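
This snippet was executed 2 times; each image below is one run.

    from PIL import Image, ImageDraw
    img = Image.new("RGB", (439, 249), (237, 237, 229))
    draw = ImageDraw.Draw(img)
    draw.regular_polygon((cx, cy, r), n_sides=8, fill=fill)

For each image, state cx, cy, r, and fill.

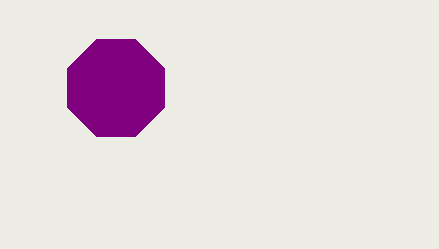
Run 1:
cx = 116
cy = 88
r = 52
fill = 'purple'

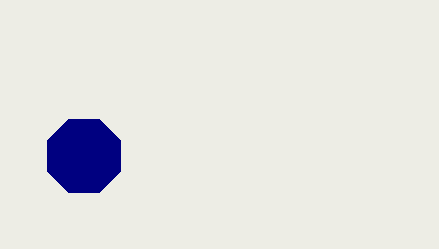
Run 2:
cx = 84; cy = 156; r = 40; fill = 'navy'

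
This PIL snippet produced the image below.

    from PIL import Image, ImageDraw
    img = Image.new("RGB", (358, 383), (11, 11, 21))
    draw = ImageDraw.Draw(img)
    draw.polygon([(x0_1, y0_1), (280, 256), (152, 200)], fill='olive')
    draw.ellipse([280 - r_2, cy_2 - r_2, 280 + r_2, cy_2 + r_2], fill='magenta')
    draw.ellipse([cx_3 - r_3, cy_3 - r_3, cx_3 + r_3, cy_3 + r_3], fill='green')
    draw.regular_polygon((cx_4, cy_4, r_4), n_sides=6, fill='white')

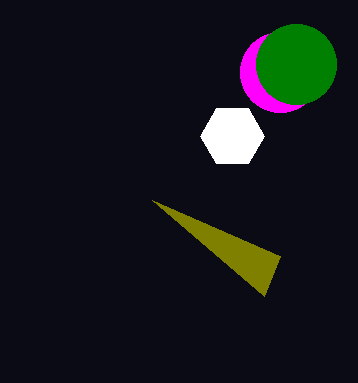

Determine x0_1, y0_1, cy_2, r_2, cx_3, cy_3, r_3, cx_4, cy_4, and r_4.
x0_1 = 264
y0_1 = 296
cy_2 = 72
r_2 = 40
cx_3 = 296
cy_3 = 64
r_3 = 40
cx_4 = 232
cy_4 = 136
r_4 = 32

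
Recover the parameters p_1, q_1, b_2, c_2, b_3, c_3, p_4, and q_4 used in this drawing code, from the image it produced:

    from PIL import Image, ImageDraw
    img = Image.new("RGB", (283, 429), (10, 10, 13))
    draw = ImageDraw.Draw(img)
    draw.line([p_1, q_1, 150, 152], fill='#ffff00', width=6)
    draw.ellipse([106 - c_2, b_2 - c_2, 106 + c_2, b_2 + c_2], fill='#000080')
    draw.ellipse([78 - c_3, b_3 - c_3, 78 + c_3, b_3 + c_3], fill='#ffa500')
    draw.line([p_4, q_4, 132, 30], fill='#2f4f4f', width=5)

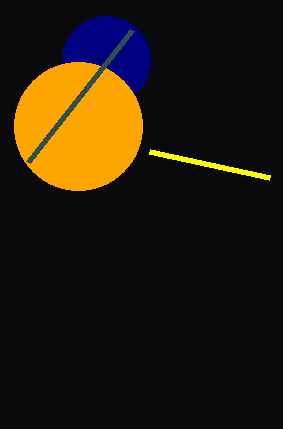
p_1 = 270, q_1 = 178, b_2 = 60, c_2 = 44, b_3 = 126, c_3 = 64, p_4 = 28, q_4 = 162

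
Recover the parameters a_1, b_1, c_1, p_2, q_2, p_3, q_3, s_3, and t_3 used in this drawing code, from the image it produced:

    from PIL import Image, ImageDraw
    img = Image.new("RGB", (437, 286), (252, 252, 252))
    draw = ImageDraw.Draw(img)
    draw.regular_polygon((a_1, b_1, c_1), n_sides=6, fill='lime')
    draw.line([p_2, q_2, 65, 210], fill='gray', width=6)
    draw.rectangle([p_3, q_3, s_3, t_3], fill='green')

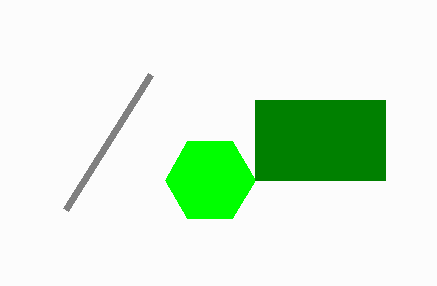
a_1 = 210; b_1 = 180; c_1 = 45; p_2 = 150; q_2 = 75; p_3 = 255; q_3 = 100; s_3 = 385; t_3 = 180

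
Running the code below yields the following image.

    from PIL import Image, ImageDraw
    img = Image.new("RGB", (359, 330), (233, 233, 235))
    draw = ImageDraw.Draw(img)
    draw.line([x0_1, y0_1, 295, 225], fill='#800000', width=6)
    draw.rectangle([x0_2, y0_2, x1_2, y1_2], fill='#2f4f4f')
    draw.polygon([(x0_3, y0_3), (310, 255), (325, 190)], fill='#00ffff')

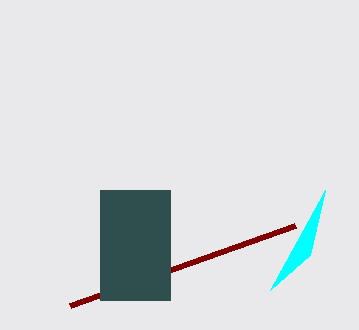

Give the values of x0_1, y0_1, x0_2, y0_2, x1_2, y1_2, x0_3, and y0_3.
x0_1 = 70; y0_1 = 305; x0_2 = 100; y0_2 = 190; x1_2 = 170; y1_2 = 300; x0_3 = 270; y0_3 = 290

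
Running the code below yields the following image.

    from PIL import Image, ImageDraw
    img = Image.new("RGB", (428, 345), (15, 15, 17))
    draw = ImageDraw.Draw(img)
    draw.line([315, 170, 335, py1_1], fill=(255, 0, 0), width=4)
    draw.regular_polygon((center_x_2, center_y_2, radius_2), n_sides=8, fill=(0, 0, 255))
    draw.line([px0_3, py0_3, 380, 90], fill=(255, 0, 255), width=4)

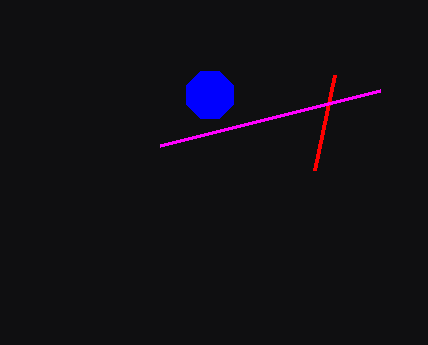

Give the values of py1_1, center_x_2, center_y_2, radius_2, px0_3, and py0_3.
py1_1 = 75; center_x_2 = 210; center_y_2 = 95; radius_2 = 25; px0_3 = 160; py0_3 = 145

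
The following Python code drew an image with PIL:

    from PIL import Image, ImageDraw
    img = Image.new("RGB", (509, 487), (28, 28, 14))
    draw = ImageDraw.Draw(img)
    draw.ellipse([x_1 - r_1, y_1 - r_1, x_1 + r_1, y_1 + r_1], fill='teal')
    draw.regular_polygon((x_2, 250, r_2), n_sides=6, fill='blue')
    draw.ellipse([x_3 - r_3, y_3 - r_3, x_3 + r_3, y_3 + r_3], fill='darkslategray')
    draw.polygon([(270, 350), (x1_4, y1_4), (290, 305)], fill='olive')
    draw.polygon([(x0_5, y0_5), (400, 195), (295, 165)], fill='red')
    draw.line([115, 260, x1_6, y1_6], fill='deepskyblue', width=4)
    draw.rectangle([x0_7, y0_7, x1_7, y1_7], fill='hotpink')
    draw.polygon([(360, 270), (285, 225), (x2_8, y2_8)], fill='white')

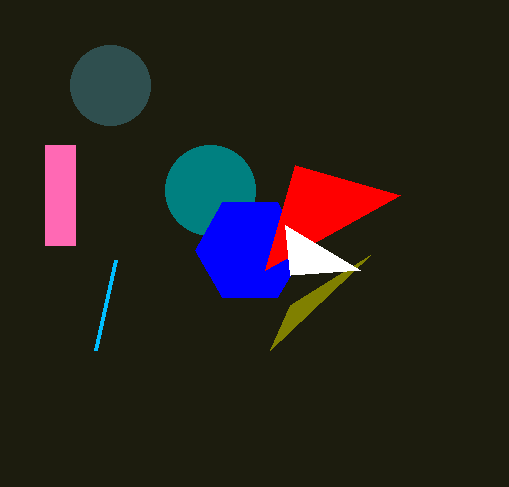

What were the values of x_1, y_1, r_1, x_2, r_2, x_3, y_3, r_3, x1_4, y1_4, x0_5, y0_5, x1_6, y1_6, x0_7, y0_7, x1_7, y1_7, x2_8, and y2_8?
x_1 = 210; y_1 = 190; r_1 = 45; x_2 = 250; r_2 = 55; x_3 = 110; y_3 = 85; r_3 = 40; x1_4 = 370; y1_4 = 255; x0_5 = 265; y0_5 = 270; x1_6 = 95; y1_6 = 350; x0_7 = 45; y0_7 = 145; x1_7 = 75; y1_7 = 245; x2_8 = 290; y2_8 = 275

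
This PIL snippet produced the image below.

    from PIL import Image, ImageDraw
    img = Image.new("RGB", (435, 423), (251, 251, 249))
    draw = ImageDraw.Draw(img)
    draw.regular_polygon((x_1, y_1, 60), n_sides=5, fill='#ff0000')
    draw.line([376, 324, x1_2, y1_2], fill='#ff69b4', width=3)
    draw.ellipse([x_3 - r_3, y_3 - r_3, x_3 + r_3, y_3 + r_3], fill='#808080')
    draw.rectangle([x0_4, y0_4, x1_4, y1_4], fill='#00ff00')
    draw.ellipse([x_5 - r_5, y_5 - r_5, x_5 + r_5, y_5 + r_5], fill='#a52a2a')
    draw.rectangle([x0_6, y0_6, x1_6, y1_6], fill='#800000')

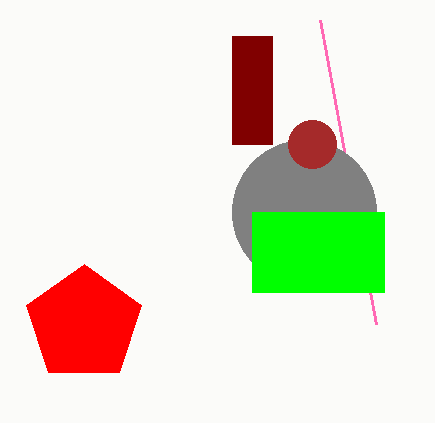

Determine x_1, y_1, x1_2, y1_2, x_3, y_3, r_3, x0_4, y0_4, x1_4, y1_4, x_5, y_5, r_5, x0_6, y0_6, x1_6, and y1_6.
x_1 = 84
y_1 = 324
x1_2 = 320
y1_2 = 20
x_3 = 304
y_3 = 212
r_3 = 72
x0_4 = 252
y0_4 = 212
x1_4 = 384
y1_4 = 292
x_5 = 312
y_5 = 144
r_5 = 24
x0_6 = 232
y0_6 = 36
x1_6 = 272
y1_6 = 144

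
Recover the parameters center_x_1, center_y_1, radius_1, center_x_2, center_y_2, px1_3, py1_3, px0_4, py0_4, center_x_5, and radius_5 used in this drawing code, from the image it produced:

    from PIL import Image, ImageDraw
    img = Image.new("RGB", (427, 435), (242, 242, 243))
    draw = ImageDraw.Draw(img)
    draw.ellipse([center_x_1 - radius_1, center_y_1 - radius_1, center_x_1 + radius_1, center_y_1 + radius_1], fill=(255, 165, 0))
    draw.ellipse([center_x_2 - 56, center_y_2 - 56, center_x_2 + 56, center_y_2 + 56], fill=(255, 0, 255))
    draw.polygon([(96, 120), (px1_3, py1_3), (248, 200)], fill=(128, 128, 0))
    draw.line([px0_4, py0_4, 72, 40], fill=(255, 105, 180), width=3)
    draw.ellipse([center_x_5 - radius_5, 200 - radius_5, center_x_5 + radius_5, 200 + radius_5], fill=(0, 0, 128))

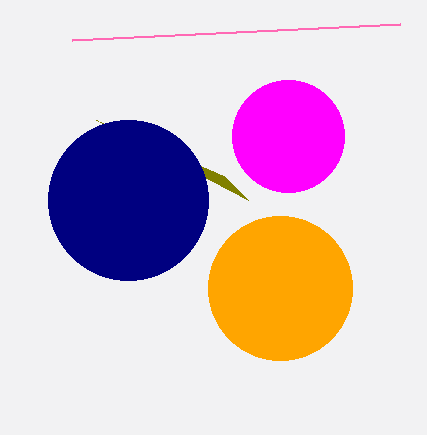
center_x_1 = 280, center_y_1 = 288, radius_1 = 72, center_x_2 = 288, center_y_2 = 136, px1_3 = 224, py1_3 = 176, px0_4 = 400, py0_4 = 24, center_x_5 = 128, radius_5 = 80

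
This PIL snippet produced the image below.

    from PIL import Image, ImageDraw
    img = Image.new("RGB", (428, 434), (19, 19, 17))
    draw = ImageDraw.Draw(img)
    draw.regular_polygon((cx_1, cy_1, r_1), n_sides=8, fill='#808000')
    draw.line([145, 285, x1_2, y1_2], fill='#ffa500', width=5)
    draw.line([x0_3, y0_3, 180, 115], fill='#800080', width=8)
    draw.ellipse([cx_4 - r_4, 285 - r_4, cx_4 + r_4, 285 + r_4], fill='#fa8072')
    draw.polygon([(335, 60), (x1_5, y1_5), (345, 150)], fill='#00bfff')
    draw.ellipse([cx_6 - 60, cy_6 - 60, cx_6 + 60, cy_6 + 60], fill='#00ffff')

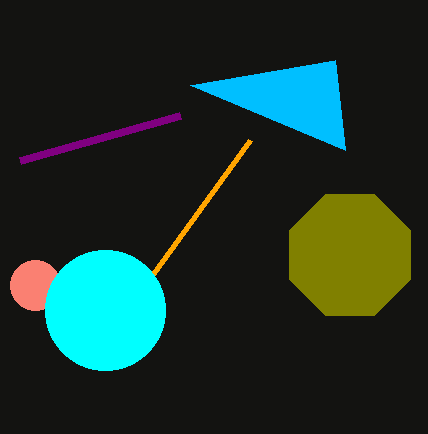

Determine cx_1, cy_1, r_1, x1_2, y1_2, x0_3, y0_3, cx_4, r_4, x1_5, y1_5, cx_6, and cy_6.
cx_1 = 350; cy_1 = 255; r_1 = 65; x1_2 = 250; y1_2 = 140; x0_3 = 20; y0_3 = 160; cx_4 = 35; r_4 = 25; x1_5 = 190; y1_5 = 85; cx_6 = 105; cy_6 = 310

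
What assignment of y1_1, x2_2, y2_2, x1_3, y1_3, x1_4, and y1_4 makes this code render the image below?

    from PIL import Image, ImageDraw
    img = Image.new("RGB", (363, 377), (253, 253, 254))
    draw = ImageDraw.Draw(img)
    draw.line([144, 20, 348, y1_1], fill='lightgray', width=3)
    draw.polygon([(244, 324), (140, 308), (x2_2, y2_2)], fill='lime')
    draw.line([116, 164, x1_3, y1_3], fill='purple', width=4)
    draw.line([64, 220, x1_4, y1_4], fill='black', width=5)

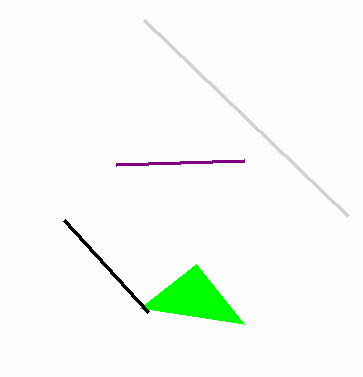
y1_1 = 216, x2_2 = 196, y2_2 = 264, x1_3 = 244, y1_3 = 160, x1_4 = 148, y1_4 = 312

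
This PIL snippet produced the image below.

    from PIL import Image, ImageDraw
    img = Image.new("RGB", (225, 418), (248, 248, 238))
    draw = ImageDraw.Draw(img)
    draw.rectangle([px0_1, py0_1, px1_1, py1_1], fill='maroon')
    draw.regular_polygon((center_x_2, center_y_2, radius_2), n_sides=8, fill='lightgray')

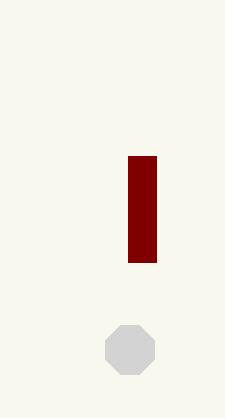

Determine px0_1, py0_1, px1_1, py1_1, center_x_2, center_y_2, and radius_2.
px0_1 = 128, py0_1 = 156, px1_1 = 156, py1_1 = 262, center_x_2 = 130, center_y_2 = 350, radius_2 = 26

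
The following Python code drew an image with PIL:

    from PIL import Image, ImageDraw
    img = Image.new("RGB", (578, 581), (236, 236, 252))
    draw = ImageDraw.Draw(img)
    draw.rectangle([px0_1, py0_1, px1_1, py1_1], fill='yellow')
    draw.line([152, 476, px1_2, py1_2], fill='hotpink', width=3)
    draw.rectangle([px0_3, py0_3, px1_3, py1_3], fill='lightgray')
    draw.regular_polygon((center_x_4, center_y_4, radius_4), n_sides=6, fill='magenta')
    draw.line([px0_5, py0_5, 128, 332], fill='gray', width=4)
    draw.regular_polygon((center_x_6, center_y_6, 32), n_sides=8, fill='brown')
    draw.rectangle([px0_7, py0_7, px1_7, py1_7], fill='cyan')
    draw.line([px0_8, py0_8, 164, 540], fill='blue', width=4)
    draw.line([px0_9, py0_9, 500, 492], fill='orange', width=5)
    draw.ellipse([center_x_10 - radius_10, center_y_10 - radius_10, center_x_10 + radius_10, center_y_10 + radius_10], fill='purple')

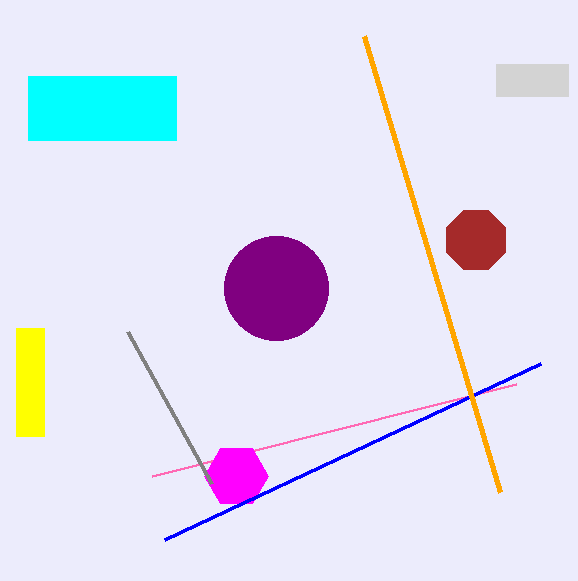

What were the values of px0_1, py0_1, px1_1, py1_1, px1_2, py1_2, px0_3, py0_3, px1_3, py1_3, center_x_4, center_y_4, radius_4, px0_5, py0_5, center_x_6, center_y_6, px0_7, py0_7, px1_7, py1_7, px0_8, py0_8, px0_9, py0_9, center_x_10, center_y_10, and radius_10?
px0_1 = 16, py0_1 = 328, px1_1 = 44, py1_1 = 436, px1_2 = 516, py1_2 = 384, px0_3 = 496, py0_3 = 64, px1_3 = 568, py1_3 = 96, center_x_4 = 236, center_y_4 = 476, radius_4 = 32, px0_5 = 212, py0_5 = 484, center_x_6 = 476, center_y_6 = 240, px0_7 = 28, py0_7 = 76, px1_7 = 176, py1_7 = 140, px0_8 = 540, py0_8 = 364, px0_9 = 364, py0_9 = 36, center_x_10 = 276, center_y_10 = 288, radius_10 = 52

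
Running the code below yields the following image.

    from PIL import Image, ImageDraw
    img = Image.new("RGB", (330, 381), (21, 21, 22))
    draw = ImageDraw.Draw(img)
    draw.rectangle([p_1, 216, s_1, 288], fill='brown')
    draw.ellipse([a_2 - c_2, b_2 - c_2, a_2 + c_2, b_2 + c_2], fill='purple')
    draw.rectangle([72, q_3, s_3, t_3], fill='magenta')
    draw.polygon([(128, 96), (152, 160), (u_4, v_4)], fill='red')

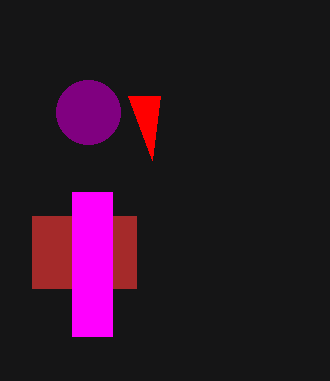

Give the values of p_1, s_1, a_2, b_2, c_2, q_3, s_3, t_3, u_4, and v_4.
p_1 = 32; s_1 = 136; a_2 = 88; b_2 = 112; c_2 = 32; q_3 = 192; s_3 = 112; t_3 = 336; u_4 = 160; v_4 = 96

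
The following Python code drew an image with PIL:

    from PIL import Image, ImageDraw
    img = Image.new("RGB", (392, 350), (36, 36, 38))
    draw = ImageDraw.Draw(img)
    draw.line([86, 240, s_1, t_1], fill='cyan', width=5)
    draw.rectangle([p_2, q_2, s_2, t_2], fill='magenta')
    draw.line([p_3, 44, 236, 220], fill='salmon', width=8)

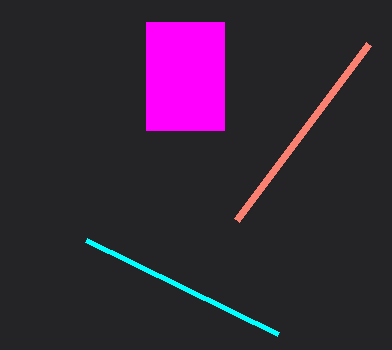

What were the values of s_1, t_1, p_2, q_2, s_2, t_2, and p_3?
s_1 = 278; t_1 = 334; p_2 = 146; q_2 = 22; s_2 = 224; t_2 = 130; p_3 = 368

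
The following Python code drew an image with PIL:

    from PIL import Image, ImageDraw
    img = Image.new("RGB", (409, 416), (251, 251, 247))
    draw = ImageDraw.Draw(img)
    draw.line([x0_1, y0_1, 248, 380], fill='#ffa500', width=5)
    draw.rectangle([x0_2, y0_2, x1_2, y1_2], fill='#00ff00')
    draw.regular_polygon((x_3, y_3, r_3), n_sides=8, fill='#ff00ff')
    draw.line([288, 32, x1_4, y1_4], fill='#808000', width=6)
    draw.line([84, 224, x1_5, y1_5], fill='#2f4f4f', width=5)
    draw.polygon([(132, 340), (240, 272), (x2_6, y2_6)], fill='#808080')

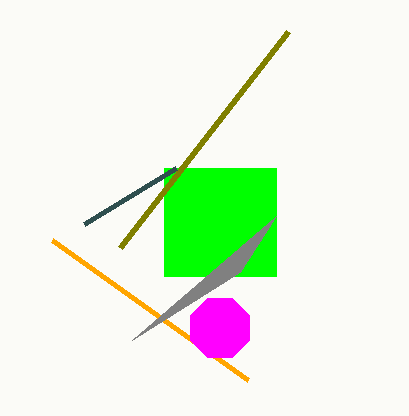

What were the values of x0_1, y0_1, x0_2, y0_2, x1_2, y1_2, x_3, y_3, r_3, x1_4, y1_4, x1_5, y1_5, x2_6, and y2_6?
x0_1 = 52; y0_1 = 240; x0_2 = 164; y0_2 = 168; x1_2 = 276; y1_2 = 276; x_3 = 220; y_3 = 328; r_3 = 32; x1_4 = 120; y1_4 = 248; x1_5 = 176; y1_5 = 168; x2_6 = 276; y2_6 = 216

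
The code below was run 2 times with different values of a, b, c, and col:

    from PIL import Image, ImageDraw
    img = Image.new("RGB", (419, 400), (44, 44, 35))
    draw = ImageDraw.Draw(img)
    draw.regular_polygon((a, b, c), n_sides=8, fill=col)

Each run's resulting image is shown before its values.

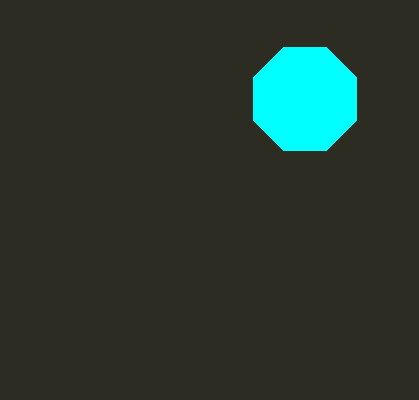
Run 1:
a = 305
b = 99
c = 56
col = 'cyan'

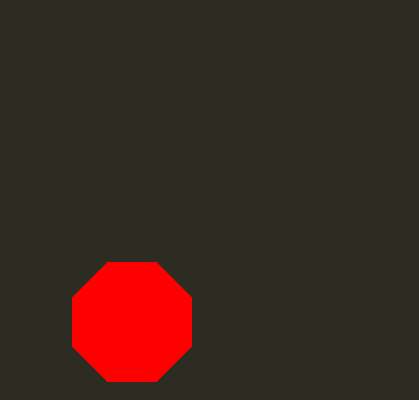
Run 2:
a = 132, b = 322, c = 64, col = 'red'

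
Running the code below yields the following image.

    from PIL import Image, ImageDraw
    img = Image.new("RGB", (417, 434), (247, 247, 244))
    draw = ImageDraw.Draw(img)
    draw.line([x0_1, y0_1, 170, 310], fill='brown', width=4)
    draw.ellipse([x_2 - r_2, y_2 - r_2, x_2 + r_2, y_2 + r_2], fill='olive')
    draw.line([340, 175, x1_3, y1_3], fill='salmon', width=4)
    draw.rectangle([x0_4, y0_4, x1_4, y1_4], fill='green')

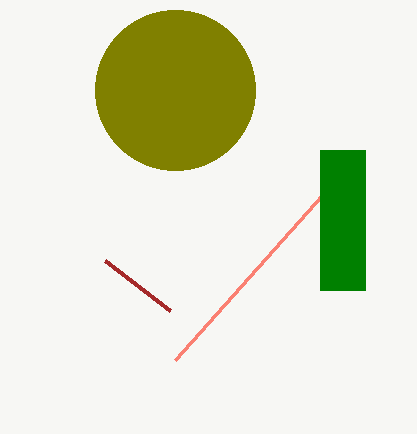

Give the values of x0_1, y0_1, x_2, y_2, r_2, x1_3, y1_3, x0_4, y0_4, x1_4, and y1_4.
x0_1 = 105, y0_1 = 260, x_2 = 175, y_2 = 90, r_2 = 80, x1_3 = 175, y1_3 = 360, x0_4 = 320, y0_4 = 150, x1_4 = 365, y1_4 = 290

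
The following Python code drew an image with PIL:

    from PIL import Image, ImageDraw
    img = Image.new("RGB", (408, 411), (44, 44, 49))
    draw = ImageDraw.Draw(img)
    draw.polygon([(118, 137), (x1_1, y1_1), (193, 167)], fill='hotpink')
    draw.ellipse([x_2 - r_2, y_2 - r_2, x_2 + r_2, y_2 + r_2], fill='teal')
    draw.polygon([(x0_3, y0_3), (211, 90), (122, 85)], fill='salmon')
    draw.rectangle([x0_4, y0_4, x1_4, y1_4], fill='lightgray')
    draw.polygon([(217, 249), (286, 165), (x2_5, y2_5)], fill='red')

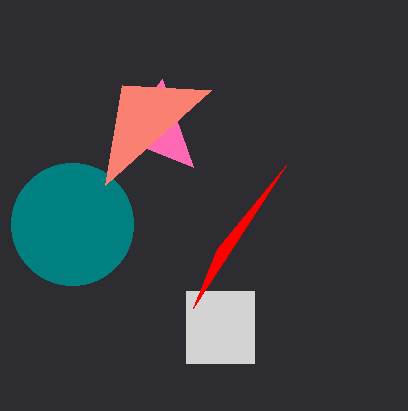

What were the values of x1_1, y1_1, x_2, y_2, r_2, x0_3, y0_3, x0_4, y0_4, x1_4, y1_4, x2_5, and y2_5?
x1_1 = 162
y1_1 = 79
x_2 = 72
y_2 = 224
r_2 = 61
x0_3 = 105
y0_3 = 185
x0_4 = 186
y0_4 = 291
x1_4 = 254
y1_4 = 363
x2_5 = 193
y2_5 = 308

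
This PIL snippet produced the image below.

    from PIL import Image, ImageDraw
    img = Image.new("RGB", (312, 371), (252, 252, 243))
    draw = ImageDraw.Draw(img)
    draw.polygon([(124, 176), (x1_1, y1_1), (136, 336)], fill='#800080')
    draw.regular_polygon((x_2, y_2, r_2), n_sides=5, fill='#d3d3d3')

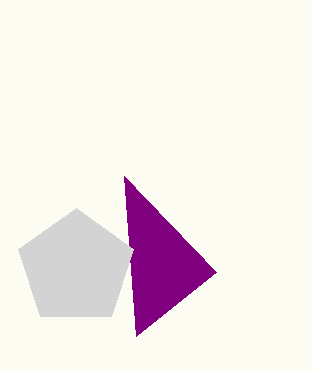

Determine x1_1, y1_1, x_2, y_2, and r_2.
x1_1 = 216; y1_1 = 272; x_2 = 76; y_2 = 268; r_2 = 60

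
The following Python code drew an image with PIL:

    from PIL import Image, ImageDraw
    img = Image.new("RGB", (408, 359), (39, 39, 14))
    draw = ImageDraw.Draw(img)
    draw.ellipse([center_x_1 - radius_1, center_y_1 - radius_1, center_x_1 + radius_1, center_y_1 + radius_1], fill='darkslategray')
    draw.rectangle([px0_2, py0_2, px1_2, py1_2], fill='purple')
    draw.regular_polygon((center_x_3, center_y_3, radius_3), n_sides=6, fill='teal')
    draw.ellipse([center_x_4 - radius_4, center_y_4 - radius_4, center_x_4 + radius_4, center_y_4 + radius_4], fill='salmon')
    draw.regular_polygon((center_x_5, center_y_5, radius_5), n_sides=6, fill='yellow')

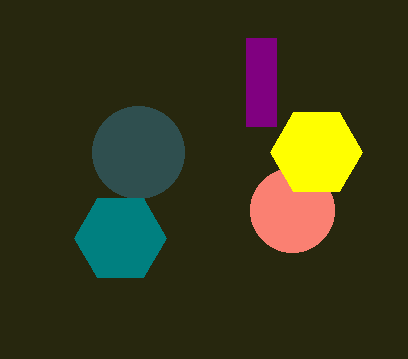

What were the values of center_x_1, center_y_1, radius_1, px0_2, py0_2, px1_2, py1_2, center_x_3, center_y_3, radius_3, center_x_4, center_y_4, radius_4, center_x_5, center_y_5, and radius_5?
center_x_1 = 138, center_y_1 = 152, radius_1 = 46, px0_2 = 246, py0_2 = 38, px1_2 = 276, py1_2 = 126, center_x_3 = 120, center_y_3 = 238, radius_3 = 46, center_x_4 = 292, center_y_4 = 210, radius_4 = 42, center_x_5 = 316, center_y_5 = 152, radius_5 = 46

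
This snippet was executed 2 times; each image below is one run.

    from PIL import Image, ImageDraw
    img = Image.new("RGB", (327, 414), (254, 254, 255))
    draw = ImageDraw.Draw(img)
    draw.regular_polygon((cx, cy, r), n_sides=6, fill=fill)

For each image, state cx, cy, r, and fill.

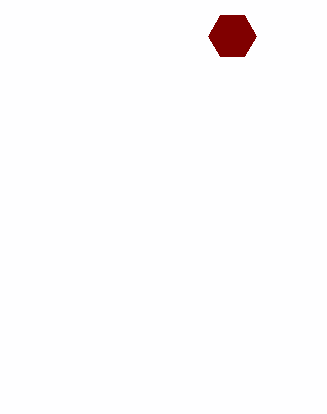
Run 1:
cx = 232
cy = 36
r = 24
fill = 'maroon'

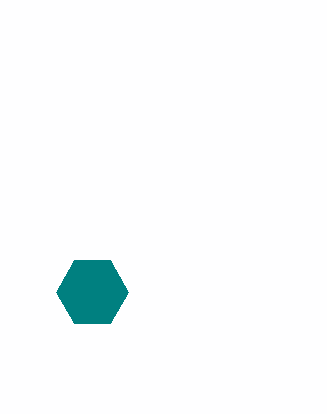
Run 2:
cx = 92; cy = 292; r = 36; fill = 'teal'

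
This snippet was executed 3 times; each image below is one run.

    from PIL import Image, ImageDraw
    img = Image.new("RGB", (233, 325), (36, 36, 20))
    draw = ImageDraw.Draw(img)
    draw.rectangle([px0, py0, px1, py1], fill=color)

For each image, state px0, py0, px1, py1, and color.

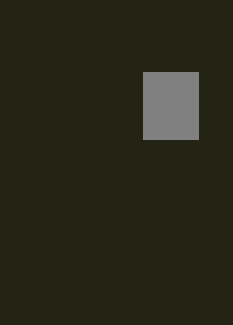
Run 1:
px0 = 143; py0 = 72; px1 = 198; py1 = 139; color = 'gray'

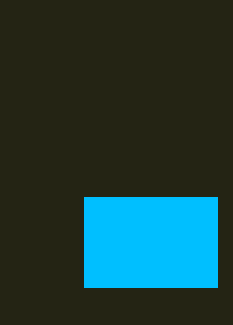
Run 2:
px0 = 84
py0 = 197
px1 = 217
py1 = 287
color = 'deepskyblue'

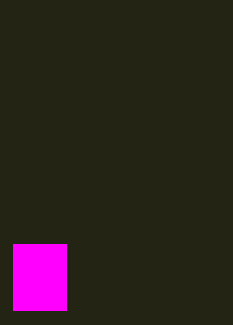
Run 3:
px0 = 13; py0 = 244; px1 = 66; py1 = 310; color = 'magenta'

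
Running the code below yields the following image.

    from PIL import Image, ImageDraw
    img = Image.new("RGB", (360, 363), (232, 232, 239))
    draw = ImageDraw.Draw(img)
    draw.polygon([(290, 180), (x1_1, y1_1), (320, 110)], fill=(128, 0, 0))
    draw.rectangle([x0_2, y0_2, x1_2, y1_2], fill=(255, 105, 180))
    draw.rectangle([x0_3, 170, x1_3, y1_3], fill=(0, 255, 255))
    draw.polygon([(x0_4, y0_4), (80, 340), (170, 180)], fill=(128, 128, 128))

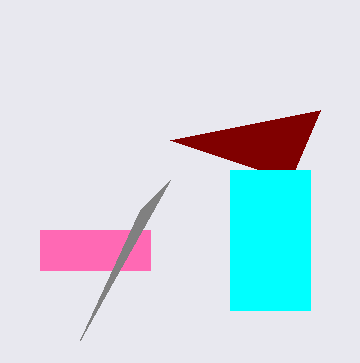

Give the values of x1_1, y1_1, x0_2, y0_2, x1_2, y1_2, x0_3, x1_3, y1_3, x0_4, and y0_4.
x1_1 = 170, y1_1 = 140, x0_2 = 40, y0_2 = 230, x1_2 = 150, y1_2 = 270, x0_3 = 230, x1_3 = 310, y1_3 = 310, x0_4 = 140, y0_4 = 210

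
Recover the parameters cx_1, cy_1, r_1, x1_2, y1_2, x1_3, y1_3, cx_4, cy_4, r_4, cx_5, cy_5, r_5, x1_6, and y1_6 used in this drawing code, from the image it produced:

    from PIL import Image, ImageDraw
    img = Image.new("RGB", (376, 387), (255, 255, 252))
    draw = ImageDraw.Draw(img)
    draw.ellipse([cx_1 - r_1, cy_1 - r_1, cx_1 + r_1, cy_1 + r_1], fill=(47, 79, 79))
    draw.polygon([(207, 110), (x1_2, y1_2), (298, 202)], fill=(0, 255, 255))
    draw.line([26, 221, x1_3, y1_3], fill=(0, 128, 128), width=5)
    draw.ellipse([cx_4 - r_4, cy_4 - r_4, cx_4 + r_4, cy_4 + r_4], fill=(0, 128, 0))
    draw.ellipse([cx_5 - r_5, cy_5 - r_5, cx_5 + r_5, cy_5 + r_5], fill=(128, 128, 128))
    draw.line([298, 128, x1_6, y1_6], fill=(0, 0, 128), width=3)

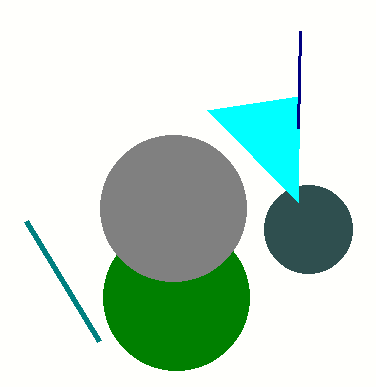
cx_1 = 308; cy_1 = 229; r_1 = 44; x1_2 = 299; y1_2 = 96; x1_3 = 99; y1_3 = 341; cx_4 = 176; cy_4 = 297; r_4 = 73; cx_5 = 173; cy_5 = 208; r_5 = 73; x1_6 = 300; y1_6 = 31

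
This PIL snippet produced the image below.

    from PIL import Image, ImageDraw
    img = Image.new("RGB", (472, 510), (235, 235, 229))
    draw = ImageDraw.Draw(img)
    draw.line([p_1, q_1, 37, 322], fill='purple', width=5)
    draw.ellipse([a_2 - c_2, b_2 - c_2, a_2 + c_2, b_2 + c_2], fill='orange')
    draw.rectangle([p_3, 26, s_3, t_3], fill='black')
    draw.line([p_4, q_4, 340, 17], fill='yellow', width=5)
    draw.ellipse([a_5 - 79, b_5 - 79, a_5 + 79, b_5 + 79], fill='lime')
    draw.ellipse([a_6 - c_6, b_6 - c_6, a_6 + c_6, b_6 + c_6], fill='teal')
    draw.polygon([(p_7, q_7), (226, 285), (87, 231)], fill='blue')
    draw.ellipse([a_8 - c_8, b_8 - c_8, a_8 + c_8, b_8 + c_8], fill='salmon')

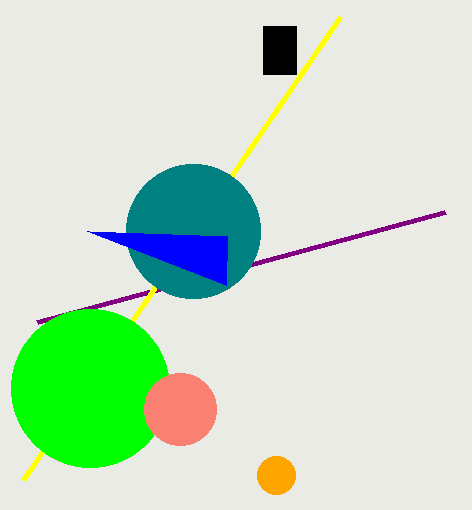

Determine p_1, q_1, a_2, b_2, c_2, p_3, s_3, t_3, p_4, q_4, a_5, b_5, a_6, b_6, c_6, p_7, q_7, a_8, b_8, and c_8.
p_1 = 445, q_1 = 212, a_2 = 276, b_2 = 475, c_2 = 19, p_3 = 263, s_3 = 296, t_3 = 74, p_4 = 23, q_4 = 480, a_5 = 90, b_5 = 388, a_6 = 193, b_6 = 231, c_6 = 67, p_7 = 227, q_7 = 236, a_8 = 180, b_8 = 409, c_8 = 36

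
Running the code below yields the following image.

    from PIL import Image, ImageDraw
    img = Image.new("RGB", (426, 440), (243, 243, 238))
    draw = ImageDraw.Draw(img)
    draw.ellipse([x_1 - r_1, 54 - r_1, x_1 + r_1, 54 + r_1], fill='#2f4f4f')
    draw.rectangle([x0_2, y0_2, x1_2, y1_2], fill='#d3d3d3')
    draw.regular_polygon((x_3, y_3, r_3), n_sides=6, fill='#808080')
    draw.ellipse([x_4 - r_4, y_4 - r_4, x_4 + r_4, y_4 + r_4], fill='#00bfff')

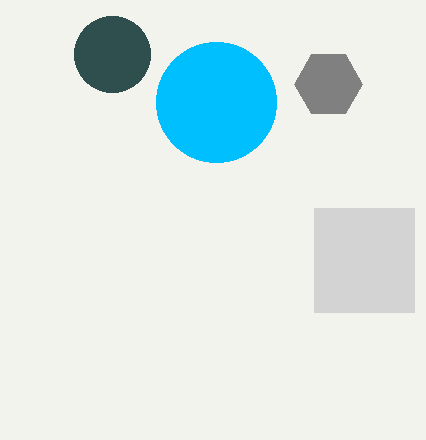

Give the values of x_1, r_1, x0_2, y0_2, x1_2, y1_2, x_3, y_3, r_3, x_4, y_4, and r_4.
x_1 = 112; r_1 = 38; x0_2 = 314; y0_2 = 208; x1_2 = 414; y1_2 = 312; x_3 = 328; y_3 = 84; r_3 = 34; x_4 = 216; y_4 = 102; r_4 = 60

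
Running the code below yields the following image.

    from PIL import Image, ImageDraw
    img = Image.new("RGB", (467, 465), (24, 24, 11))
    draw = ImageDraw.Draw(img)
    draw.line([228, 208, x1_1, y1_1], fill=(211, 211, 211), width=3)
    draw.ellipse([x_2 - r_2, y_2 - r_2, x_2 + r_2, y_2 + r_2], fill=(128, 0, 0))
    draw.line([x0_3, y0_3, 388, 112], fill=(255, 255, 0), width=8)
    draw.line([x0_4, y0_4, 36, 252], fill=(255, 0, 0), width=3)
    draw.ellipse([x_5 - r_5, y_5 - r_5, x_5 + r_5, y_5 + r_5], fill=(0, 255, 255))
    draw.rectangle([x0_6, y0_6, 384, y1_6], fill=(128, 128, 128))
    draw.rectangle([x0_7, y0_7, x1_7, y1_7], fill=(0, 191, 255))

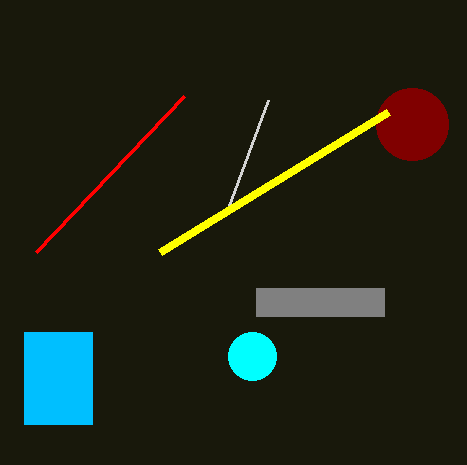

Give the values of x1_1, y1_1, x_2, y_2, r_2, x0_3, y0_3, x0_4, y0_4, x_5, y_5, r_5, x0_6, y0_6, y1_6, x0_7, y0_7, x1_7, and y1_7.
x1_1 = 268
y1_1 = 100
x_2 = 412
y_2 = 124
r_2 = 36
x0_3 = 160
y0_3 = 252
x0_4 = 184
y0_4 = 96
x_5 = 252
y_5 = 356
r_5 = 24
x0_6 = 256
y0_6 = 288
y1_6 = 316
x0_7 = 24
y0_7 = 332
x1_7 = 92
y1_7 = 424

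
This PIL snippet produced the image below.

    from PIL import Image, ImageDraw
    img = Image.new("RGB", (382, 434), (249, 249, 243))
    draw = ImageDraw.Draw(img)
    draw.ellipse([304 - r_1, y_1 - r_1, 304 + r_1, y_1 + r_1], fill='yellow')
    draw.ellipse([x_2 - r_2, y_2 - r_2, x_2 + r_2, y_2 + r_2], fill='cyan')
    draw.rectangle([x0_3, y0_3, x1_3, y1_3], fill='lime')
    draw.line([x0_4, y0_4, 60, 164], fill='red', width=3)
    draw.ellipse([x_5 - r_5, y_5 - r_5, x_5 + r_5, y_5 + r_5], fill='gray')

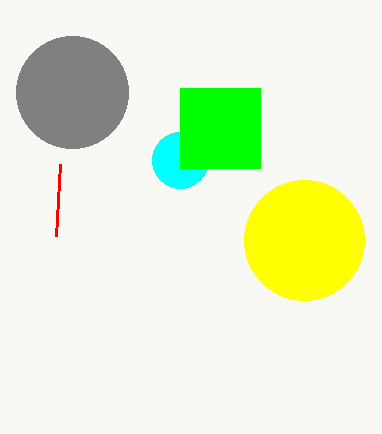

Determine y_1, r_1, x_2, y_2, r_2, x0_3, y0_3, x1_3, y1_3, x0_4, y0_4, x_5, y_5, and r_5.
y_1 = 240; r_1 = 60; x_2 = 180; y_2 = 160; r_2 = 28; x0_3 = 180; y0_3 = 88; x1_3 = 260; y1_3 = 168; x0_4 = 56; y0_4 = 236; x_5 = 72; y_5 = 92; r_5 = 56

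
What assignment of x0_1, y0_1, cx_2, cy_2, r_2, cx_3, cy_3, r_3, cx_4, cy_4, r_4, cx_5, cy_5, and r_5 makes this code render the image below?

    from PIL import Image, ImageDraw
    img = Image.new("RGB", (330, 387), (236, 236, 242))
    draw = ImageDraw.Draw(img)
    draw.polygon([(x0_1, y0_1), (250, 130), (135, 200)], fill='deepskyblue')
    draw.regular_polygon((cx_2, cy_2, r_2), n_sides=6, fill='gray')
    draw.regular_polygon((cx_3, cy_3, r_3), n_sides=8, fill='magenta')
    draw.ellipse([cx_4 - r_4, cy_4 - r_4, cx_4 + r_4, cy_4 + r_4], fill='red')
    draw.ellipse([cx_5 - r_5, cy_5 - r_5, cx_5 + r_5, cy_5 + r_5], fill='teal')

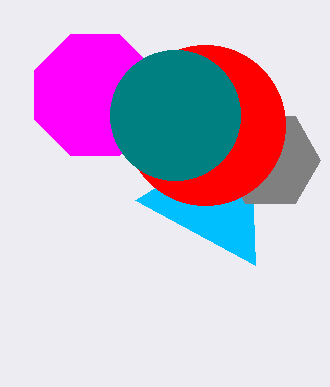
x0_1 = 255
y0_1 = 265
cx_2 = 270
cy_2 = 160
r_2 = 50
cx_3 = 95
cy_3 = 95
r_3 = 65
cx_4 = 205
cy_4 = 125
r_4 = 80
cx_5 = 175
cy_5 = 115
r_5 = 65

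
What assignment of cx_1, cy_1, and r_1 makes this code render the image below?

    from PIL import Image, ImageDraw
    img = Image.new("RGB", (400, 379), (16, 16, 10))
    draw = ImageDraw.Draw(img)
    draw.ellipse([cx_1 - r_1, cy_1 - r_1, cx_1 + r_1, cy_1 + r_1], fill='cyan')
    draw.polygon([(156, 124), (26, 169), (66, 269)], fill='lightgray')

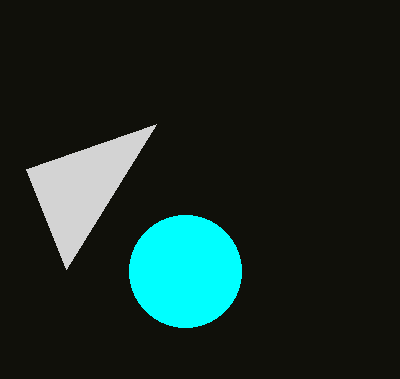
cx_1 = 185; cy_1 = 271; r_1 = 56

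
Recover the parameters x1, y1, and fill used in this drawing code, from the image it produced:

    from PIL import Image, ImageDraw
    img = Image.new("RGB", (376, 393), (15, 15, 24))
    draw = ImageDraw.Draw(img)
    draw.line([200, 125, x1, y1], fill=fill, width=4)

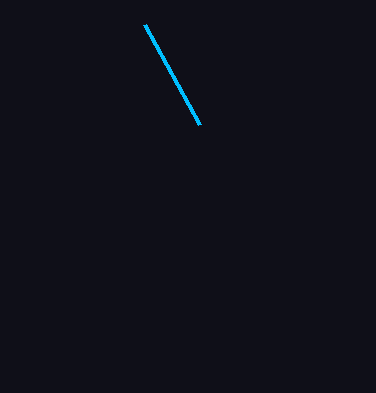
x1 = 145, y1 = 25, fill = 'deepskyblue'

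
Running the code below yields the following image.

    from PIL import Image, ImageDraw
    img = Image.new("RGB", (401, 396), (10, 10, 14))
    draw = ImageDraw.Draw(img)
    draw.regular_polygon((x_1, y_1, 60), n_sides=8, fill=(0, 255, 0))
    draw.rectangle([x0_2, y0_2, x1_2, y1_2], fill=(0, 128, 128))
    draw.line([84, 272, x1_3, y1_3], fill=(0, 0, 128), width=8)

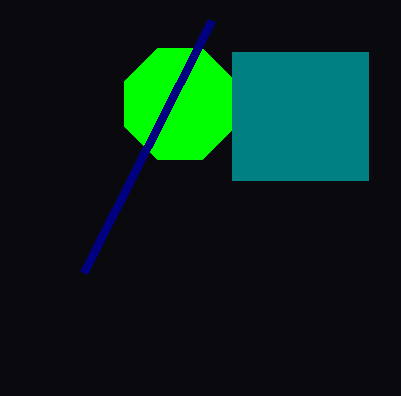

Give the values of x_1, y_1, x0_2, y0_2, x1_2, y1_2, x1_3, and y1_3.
x_1 = 180, y_1 = 104, x0_2 = 232, y0_2 = 52, x1_2 = 368, y1_2 = 180, x1_3 = 212, y1_3 = 20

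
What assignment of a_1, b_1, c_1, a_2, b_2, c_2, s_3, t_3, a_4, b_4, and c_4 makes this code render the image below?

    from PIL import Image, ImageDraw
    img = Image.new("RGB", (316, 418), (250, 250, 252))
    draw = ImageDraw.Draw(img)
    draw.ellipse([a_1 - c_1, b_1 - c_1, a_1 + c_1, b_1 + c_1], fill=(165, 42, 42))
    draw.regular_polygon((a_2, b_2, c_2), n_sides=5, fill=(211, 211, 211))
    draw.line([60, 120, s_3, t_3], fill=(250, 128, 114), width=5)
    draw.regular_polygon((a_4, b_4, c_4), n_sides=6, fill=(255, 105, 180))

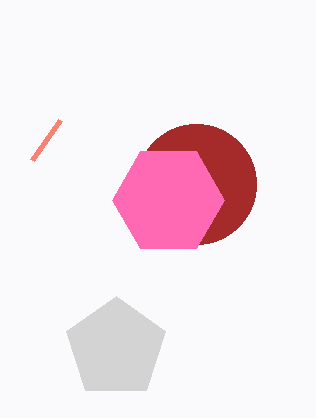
a_1 = 196, b_1 = 184, c_1 = 60, a_2 = 116, b_2 = 348, c_2 = 52, s_3 = 32, t_3 = 160, a_4 = 168, b_4 = 200, c_4 = 56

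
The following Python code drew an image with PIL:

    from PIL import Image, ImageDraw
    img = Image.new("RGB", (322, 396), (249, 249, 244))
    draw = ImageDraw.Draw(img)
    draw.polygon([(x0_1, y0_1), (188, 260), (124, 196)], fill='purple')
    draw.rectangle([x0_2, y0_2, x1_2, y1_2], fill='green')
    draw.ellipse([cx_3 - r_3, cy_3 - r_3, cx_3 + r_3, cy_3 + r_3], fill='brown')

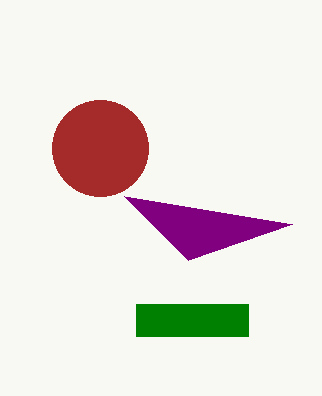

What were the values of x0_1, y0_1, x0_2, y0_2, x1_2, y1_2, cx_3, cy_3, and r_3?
x0_1 = 292
y0_1 = 224
x0_2 = 136
y0_2 = 304
x1_2 = 248
y1_2 = 336
cx_3 = 100
cy_3 = 148
r_3 = 48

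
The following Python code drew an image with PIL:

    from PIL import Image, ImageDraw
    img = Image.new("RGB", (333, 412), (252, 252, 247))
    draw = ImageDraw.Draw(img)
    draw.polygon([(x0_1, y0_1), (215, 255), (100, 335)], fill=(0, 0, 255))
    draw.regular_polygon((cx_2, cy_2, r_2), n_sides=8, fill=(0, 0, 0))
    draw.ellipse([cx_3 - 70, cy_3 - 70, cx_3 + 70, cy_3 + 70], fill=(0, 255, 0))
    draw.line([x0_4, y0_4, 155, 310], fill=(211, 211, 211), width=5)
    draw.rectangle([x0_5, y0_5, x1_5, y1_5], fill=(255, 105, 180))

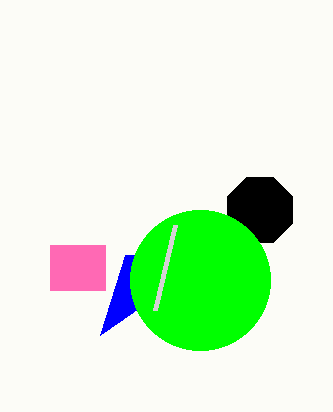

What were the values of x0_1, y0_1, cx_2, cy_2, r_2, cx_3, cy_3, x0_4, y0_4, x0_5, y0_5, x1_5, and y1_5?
x0_1 = 125, y0_1 = 255, cx_2 = 260, cy_2 = 210, r_2 = 35, cx_3 = 200, cy_3 = 280, x0_4 = 175, y0_4 = 225, x0_5 = 50, y0_5 = 245, x1_5 = 105, y1_5 = 290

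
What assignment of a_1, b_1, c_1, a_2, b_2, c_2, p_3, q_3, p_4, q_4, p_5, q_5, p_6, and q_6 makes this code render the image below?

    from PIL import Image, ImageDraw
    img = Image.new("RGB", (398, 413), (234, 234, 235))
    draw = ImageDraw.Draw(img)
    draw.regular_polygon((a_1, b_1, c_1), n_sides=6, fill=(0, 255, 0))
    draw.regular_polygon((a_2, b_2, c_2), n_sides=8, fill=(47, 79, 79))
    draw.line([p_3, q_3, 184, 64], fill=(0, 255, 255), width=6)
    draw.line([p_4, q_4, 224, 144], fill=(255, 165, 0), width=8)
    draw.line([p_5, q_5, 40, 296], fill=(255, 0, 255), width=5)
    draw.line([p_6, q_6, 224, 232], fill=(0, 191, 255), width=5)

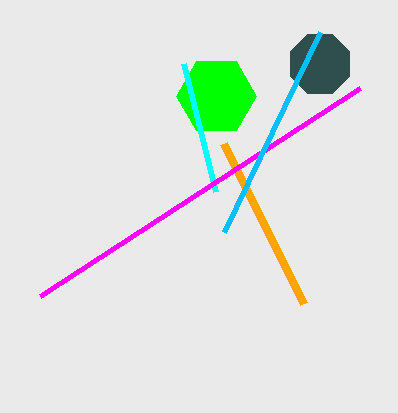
a_1 = 216; b_1 = 96; c_1 = 40; a_2 = 320; b_2 = 64; c_2 = 32; p_3 = 216; q_3 = 192; p_4 = 304; q_4 = 304; p_5 = 360; q_5 = 88; p_6 = 320; q_6 = 32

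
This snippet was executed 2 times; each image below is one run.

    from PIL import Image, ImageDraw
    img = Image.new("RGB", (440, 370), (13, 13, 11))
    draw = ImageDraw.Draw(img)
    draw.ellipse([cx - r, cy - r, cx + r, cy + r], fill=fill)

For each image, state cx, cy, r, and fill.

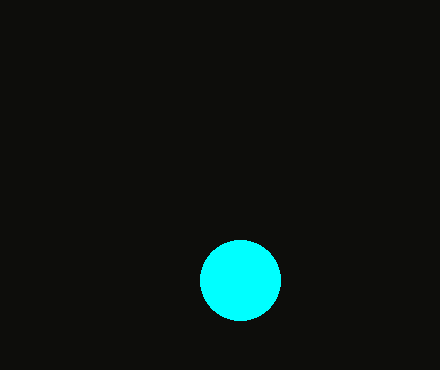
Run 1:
cx = 240
cy = 280
r = 40
fill = 'cyan'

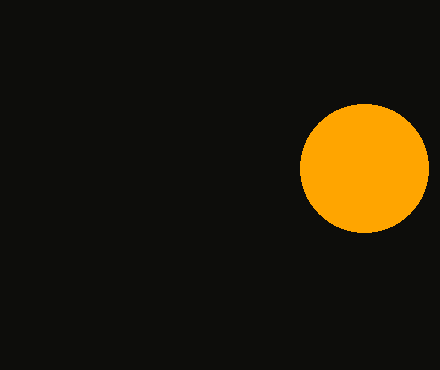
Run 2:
cx = 364
cy = 168
r = 64
fill = 'orange'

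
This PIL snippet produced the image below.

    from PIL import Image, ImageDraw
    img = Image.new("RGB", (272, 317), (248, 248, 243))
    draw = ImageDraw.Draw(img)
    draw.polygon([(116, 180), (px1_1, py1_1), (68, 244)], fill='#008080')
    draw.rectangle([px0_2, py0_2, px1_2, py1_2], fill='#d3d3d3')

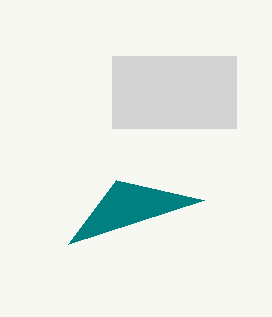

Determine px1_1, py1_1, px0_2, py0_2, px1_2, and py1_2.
px1_1 = 204; py1_1 = 200; px0_2 = 112; py0_2 = 56; px1_2 = 236; py1_2 = 128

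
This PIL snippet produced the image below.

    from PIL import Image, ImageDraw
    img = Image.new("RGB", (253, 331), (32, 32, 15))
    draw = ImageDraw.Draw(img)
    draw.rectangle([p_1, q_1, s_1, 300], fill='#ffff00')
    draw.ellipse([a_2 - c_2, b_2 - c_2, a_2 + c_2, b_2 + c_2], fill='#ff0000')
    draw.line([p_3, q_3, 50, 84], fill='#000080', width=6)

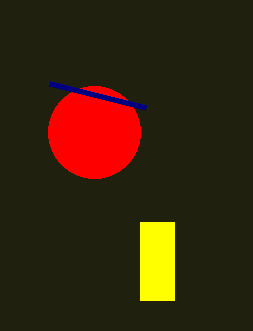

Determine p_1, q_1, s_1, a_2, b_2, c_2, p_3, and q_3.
p_1 = 140; q_1 = 222; s_1 = 174; a_2 = 94; b_2 = 132; c_2 = 46; p_3 = 146; q_3 = 108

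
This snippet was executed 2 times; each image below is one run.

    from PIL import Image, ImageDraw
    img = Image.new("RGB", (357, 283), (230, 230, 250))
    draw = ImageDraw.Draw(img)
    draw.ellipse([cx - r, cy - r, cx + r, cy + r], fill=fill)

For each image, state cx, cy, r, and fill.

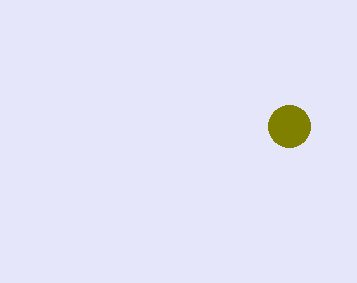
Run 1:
cx = 289; cy = 126; r = 21; fill = 'olive'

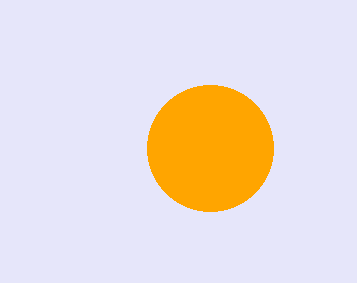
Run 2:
cx = 210
cy = 148
r = 63
fill = 'orange'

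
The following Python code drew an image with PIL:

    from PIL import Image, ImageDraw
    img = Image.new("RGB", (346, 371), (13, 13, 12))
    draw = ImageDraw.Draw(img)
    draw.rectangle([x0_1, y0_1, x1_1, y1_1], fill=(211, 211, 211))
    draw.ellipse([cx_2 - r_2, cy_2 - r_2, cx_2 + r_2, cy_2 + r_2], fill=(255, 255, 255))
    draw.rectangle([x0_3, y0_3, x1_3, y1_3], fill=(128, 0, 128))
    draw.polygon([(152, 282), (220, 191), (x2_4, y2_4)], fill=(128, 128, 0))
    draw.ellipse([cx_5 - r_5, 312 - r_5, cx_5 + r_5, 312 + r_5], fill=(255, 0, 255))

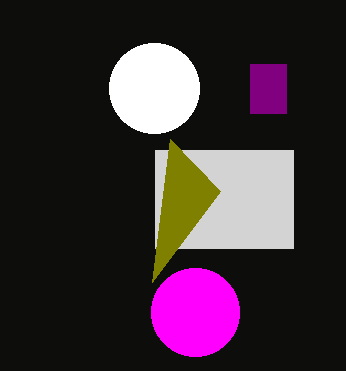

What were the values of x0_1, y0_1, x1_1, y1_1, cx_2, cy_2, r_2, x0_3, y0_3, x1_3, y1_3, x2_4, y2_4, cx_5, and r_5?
x0_1 = 155
y0_1 = 150
x1_1 = 293
y1_1 = 248
cx_2 = 154
cy_2 = 88
r_2 = 45
x0_3 = 250
y0_3 = 64
x1_3 = 286
y1_3 = 113
x2_4 = 170
y2_4 = 139
cx_5 = 195
r_5 = 44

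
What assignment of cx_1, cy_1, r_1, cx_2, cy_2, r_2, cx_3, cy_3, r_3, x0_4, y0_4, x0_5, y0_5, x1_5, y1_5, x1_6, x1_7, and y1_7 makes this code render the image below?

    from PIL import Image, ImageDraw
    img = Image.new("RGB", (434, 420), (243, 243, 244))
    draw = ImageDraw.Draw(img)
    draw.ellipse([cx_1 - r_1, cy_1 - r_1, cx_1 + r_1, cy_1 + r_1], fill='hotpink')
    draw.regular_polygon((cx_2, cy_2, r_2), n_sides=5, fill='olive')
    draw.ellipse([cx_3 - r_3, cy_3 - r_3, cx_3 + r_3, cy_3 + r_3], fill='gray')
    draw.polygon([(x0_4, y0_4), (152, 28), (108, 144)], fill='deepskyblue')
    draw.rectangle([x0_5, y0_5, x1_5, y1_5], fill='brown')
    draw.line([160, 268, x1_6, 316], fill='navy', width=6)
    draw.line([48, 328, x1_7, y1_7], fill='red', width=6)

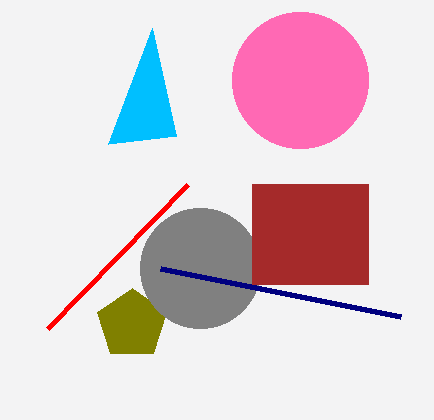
cx_1 = 300
cy_1 = 80
r_1 = 68
cx_2 = 132
cy_2 = 324
r_2 = 36
cx_3 = 200
cy_3 = 268
r_3 = 60
x0_4 = 176
y0_4 = 136
x0_5 = 252
y0_5 = 184
x1_5 = 368
y1_5 = 284
x1_6 = 400
x1_7 = 188
y1_7 = 184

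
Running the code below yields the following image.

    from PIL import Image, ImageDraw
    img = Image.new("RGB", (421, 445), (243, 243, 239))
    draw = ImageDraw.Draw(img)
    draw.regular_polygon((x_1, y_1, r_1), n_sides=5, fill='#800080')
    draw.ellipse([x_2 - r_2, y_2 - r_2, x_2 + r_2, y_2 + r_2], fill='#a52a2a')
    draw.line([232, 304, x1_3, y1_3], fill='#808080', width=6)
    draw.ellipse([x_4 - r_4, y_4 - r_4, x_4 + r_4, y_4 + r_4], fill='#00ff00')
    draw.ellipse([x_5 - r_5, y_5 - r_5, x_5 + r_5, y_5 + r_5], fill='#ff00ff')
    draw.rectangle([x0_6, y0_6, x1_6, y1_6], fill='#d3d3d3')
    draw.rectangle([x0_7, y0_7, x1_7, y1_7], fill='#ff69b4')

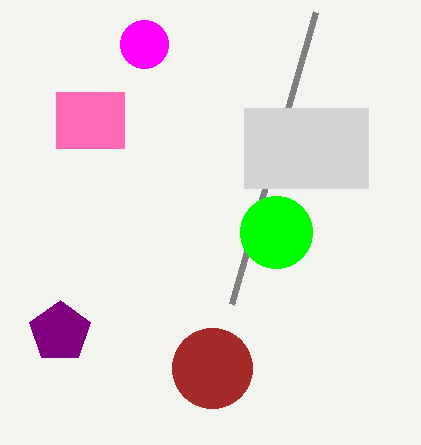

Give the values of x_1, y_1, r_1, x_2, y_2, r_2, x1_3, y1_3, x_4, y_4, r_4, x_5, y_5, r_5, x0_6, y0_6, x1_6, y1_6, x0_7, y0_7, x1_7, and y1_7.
x_1 = 60; y_1 = 332; r_1 = 32; x_2 = 212; y_2 = 368; r_2 = 40; x1_3 = 316; y1_3 = 12; x_4 = 276; y_4 = 232; r_4 = 36; x_5 = 144; y_5 = 44; r_5 = 24; x0_6 = 244; y0_6 = 108; x1_6 = 368; y1_6 = 188; x0_7 = 56; y0_7 = 92; x1_7 = 124; y1_7 = 148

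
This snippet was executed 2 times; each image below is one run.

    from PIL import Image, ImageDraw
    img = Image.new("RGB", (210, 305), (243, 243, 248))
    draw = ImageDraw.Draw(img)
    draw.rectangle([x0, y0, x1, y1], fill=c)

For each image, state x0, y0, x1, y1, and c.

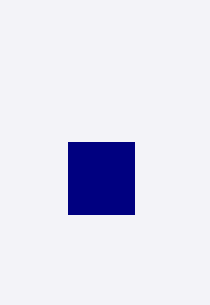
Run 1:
x0 = 68
y0 = 142
x1 = 134
y1 = 214
c = 'navy'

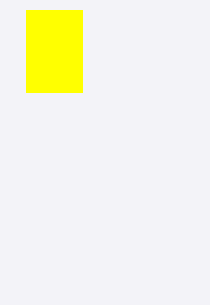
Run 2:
x0 = 26, y0 = 10, x1 = 82, y1 = 92, c = 'yellow'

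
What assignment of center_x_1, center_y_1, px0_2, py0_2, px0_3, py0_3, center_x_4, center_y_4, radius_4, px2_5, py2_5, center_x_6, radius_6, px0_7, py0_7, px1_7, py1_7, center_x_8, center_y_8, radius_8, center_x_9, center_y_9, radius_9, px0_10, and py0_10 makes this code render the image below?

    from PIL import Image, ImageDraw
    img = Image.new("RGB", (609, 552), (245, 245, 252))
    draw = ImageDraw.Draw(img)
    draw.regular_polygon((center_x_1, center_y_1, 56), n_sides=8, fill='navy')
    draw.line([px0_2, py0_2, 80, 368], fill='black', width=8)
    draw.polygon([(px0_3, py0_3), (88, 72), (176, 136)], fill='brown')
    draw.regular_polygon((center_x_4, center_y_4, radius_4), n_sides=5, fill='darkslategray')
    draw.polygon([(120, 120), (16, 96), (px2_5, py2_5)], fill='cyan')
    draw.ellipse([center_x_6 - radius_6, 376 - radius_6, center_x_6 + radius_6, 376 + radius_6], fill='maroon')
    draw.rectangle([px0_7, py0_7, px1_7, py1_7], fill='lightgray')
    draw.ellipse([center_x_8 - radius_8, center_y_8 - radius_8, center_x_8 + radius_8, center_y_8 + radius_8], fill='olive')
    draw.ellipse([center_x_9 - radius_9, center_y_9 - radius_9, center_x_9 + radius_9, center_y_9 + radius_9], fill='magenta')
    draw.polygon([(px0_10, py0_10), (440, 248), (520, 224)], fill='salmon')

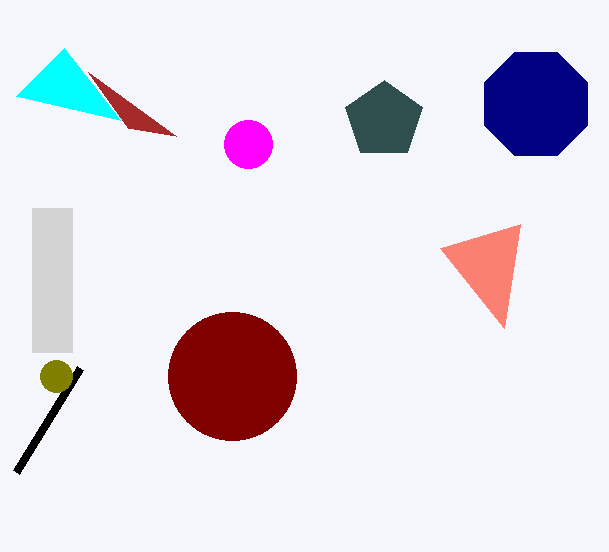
center_x_1 = 536; center_y_1 = 104; px0_2 = 16; py0_2 = 472; px0_3 = 128; py0_3 = 128; center_x_4 = 384; center_y_4 = 120; radius_4 = 40; px2_5 = 64; py2_5 = 48; center_x_6 = 232; radius_6 = 64; px0_7 = 32; py0_7 = 208; px1_7 = 72; py1_7 = 352; center_x_8 = 56; center_y_8 = 376; radius_8 = 16; center_x_9 = 248; center_y_9 = 144; radius_9 = 24; px0_10 = 504; py0_10 = 328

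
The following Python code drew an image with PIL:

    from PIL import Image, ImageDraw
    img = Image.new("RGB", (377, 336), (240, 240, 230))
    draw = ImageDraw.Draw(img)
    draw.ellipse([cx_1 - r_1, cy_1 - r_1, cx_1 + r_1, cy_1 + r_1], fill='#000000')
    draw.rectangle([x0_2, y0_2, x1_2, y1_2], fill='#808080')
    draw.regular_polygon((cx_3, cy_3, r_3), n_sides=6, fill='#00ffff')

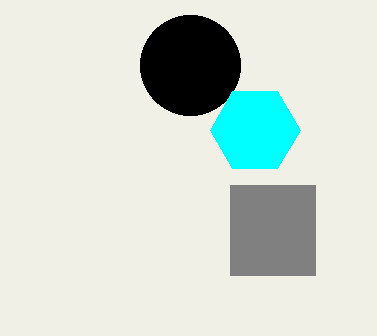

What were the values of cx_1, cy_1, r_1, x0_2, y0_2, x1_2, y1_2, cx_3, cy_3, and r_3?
cx_1 = 190
cy_1 = 65
r_1 = 50
x0_2 = 230
y0_2 = 185
x1_2 = 315
y1_2 = 275
cx_3 = 255
cy_3 = 130
r_3 = 45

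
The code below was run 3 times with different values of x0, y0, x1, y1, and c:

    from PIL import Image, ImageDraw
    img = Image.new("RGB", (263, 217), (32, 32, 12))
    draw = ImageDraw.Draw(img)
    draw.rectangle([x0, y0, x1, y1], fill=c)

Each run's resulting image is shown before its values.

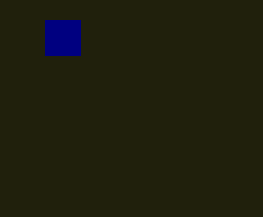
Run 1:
x0 = 45; y0 = 20; x1 = 80; y1 = 55; c = 'navy'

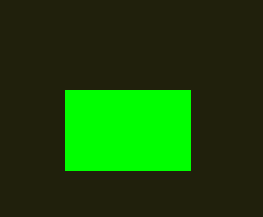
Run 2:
x0 = 65, y0 = 90, x1 = 190, y1 = 170, c = 'lime'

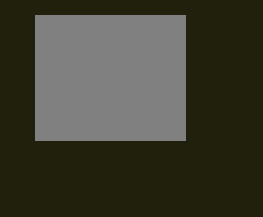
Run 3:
x0 = 35
y0 = 15
x1 = 185
y1 = 140
c = 'gray'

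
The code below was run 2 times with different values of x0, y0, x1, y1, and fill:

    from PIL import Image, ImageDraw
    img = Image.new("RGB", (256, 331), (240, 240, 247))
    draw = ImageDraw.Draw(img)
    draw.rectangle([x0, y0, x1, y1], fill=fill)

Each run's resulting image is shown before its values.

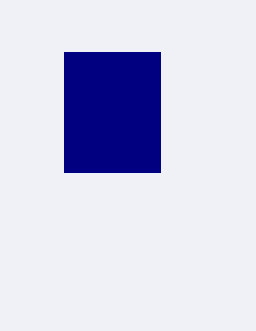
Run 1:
x0 = 64
y0 = 52
x1 = 160
y1 = 172
fill = 'navy'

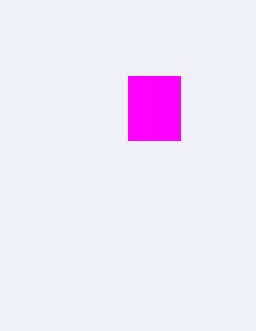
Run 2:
x0 = 128; y0 = 76; x1 = 180; y1 = 140; fill = 'magenta'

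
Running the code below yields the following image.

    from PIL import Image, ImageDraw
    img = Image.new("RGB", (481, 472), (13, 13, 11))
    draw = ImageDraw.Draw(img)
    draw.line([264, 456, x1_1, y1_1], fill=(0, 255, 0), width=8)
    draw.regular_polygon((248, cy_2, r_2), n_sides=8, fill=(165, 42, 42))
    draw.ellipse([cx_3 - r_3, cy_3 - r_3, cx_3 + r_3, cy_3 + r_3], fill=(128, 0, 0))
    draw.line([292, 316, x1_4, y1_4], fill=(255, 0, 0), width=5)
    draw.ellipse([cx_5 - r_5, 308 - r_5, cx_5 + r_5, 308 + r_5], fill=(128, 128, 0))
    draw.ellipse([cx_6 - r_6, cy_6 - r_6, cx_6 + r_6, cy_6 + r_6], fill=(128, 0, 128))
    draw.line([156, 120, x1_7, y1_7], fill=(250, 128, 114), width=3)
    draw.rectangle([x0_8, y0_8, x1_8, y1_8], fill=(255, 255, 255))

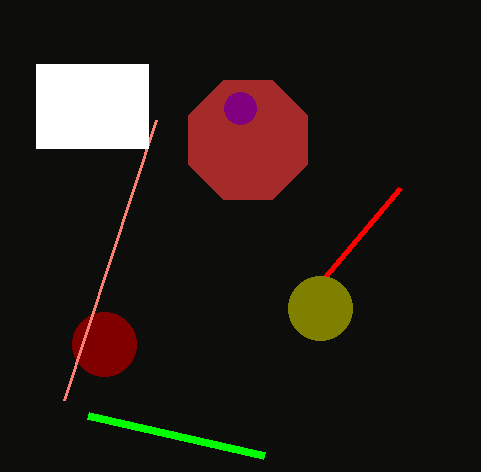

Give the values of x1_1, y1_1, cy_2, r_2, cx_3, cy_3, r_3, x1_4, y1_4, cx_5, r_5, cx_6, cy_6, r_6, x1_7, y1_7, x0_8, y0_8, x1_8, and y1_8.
x1_1 = 88; y1_1 = 416; cy_2 = 140; r_2 = 64; cx_3 = 104; cy_3 = 344; r_3 = 32; x1_4 = 400; y1_4 = 188; cx_5 = 320; r_5 = 32; cx_6 = 240; cy_6 = 108; r_6 = 16; x1_7 = 64; y1_7 = 400; x0_8 = 36; y0_8 = 64; x1_8 = 148; y1_8 = 148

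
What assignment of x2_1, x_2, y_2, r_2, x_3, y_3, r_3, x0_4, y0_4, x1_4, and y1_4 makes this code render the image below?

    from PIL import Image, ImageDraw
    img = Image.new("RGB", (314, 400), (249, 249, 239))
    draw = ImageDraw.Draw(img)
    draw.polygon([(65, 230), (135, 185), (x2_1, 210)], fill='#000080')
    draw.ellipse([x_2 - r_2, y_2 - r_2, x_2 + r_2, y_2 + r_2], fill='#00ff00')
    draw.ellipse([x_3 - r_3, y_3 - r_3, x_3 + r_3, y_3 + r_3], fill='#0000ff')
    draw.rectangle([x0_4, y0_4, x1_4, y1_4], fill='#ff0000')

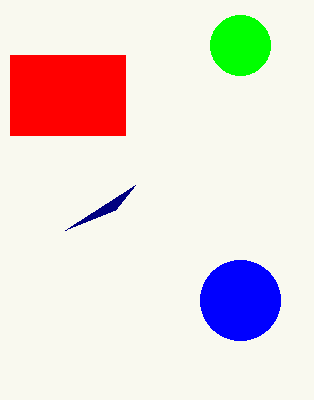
x2_1 = 115
x_2 = 240
y_2 = 45
r_2 = 30
x_3 = 240
y_3 = 300
r_3 = 40
x0_4 = 10
y0_4 = 55
x1_4 = 125
y1_4 = 135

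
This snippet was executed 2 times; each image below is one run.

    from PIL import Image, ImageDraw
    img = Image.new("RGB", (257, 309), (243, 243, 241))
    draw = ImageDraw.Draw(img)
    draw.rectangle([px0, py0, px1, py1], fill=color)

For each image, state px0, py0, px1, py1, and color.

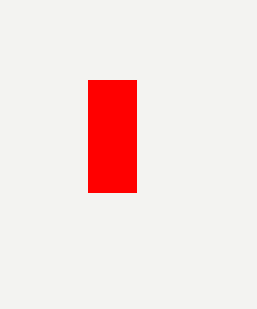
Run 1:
px0 = 88
py0 = 80
px1 = 136
py1 = 192
color = 'red'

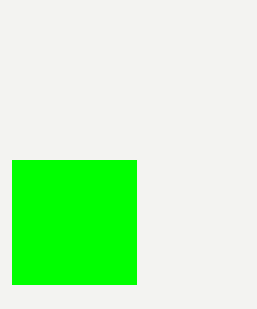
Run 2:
px0 = 12; py0 = 160; px1 = 136; py1 = 284; color = 'lime'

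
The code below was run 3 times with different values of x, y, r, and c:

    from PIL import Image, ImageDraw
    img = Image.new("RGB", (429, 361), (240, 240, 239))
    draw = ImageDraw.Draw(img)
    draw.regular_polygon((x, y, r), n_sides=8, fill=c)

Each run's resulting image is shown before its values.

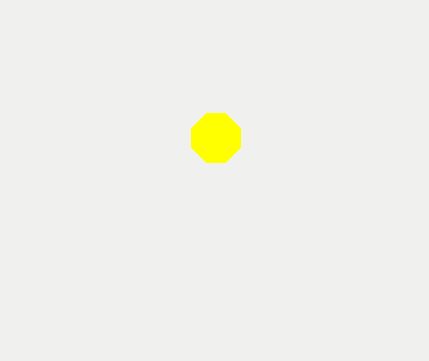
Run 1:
x = 216
y = 138
r = 26
c = 'yellow'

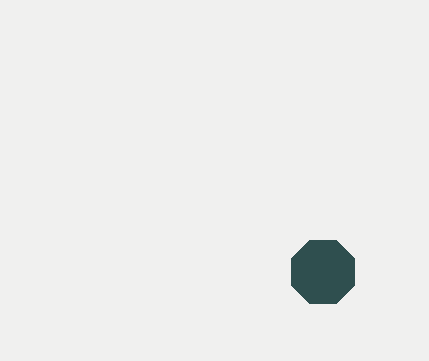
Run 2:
x = 323
y = 272
r = 34
c = 'darkslategray'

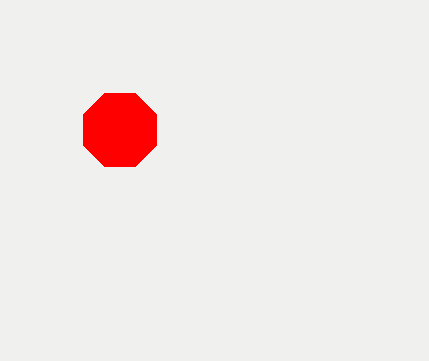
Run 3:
x = 120
y = 130
r = 40
c = 'red'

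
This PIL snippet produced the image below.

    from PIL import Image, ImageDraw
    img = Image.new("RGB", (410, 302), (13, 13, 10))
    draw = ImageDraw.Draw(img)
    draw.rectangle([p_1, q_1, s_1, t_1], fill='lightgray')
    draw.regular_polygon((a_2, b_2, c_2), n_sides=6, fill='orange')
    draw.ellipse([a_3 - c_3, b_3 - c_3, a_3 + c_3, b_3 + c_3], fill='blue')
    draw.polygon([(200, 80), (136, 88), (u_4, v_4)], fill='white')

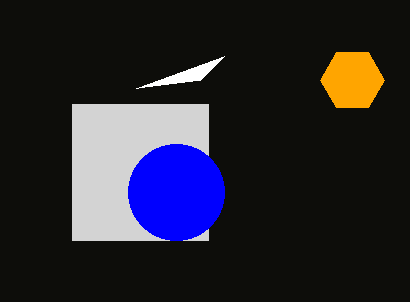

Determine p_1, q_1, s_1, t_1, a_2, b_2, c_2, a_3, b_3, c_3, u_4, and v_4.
p_1 = 72
q_1 = 104
s_1 = 208
t_1 = 240
a_2 = 352
b_2 = 80
c_2 = 32
a_3 = 176
b_3 = 192
c_3 = 48
u_4 = 224
v_4 = 56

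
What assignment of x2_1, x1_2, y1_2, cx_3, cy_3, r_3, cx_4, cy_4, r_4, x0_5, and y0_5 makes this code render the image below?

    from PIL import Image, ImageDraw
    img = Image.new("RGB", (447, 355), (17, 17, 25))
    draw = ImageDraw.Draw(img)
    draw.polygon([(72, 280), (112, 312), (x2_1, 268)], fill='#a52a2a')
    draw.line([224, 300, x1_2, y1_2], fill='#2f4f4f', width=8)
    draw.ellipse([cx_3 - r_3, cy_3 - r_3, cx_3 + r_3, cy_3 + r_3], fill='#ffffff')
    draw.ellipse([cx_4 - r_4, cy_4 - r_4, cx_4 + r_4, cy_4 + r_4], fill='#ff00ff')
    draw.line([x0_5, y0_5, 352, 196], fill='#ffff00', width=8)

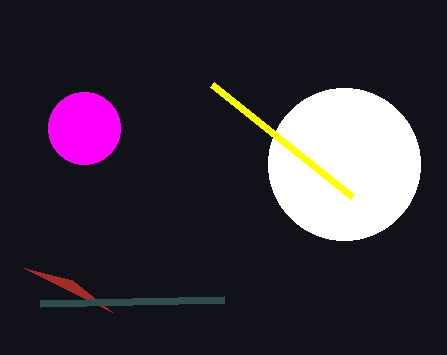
x2_1 = 24; x1_2 = 40; y1_2 = 304; cx_3 = 344; cy_3 = 164; r_3 = 76; cx_4 = 84; cy_4 = 128; r_4 = 36; x0_5 = 212; y0_5 = 84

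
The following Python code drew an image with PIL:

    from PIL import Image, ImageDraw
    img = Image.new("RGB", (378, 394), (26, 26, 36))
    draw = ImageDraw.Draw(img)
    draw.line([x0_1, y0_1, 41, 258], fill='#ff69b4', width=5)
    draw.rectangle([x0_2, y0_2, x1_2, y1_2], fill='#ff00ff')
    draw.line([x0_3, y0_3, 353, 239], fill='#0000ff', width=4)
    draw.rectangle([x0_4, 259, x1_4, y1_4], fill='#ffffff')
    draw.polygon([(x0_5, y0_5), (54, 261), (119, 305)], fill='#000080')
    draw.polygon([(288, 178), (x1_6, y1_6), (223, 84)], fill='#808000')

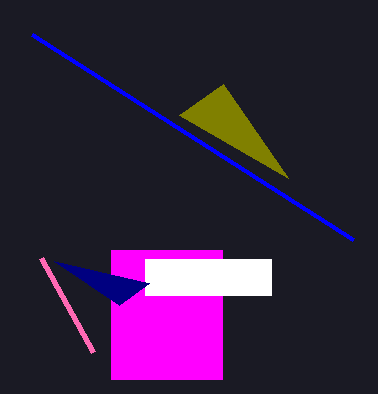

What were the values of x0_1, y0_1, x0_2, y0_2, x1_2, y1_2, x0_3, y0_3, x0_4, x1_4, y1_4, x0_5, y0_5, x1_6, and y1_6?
x0_1 = 93
y0_1 = 352
x0_2 = 111
y0_2 = 250
x1_2 = 222
y1_2 = 379
x0_3 = 32
y0_3 = 34
x0_4 = 145
x1_4 = 271
y1_4 = 295
x0_5 = 149
y0_5 = 283
x1_6 = 179
y1_6 = 115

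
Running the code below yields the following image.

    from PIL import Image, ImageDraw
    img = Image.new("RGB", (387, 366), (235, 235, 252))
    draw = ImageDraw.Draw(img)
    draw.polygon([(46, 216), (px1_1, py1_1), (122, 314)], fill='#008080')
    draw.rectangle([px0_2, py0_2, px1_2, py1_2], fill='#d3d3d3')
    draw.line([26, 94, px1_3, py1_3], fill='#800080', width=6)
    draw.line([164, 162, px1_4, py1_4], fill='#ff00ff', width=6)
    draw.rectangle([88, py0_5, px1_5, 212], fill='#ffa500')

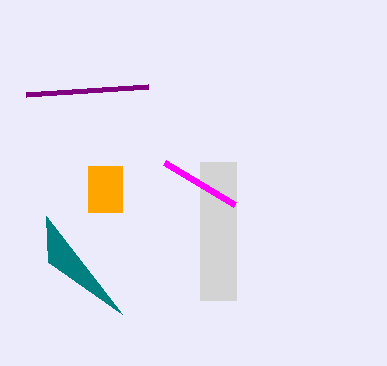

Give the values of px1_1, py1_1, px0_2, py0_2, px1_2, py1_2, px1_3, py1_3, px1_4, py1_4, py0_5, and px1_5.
px1_1 = 48
py1_1 = 262
px0_2 = 200
py0_2 = 162
px1_2 = 236
py1_2 = 300
px1_3 = 148
py1_3 = 86
px1_4 = 234
py1_4 = 204
py0_5 = 166
px1_5 = 122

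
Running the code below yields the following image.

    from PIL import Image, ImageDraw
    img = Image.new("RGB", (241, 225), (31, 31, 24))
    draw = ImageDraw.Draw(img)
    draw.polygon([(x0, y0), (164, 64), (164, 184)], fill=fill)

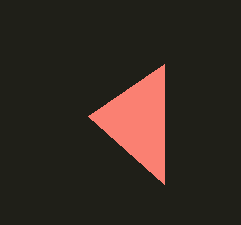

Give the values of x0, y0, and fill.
x0 = 88
y0 = 116
fill = 'salmon'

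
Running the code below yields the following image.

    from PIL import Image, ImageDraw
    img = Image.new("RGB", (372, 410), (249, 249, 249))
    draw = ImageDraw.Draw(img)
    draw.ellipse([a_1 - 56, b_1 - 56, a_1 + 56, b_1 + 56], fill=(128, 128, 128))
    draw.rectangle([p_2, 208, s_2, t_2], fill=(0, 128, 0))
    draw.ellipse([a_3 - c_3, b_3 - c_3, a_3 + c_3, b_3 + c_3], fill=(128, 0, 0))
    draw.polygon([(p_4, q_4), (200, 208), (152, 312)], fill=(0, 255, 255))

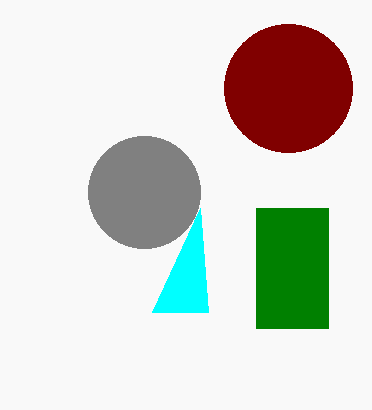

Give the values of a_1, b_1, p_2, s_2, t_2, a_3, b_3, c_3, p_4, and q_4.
a_1 = 144; b_1 = 192; p_2 = 256; s_2 = 328; t_2 = 328; a_3 = 288; b_3 = 88; c_3 = 64; p_4 = 208; q_4 = 312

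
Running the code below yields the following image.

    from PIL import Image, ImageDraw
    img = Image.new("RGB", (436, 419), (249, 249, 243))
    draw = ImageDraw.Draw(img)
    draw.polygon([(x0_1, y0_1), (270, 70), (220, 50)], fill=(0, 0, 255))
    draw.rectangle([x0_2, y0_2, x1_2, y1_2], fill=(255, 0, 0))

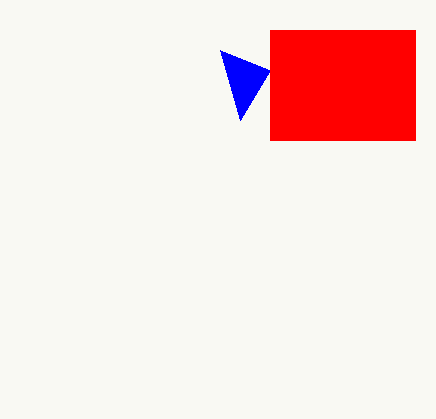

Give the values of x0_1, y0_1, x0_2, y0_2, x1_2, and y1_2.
x0_1 = 240, y0_1 = 120, x0_2 = 270, y0_2 = 30, x1_2 = 415, y1_2 = 140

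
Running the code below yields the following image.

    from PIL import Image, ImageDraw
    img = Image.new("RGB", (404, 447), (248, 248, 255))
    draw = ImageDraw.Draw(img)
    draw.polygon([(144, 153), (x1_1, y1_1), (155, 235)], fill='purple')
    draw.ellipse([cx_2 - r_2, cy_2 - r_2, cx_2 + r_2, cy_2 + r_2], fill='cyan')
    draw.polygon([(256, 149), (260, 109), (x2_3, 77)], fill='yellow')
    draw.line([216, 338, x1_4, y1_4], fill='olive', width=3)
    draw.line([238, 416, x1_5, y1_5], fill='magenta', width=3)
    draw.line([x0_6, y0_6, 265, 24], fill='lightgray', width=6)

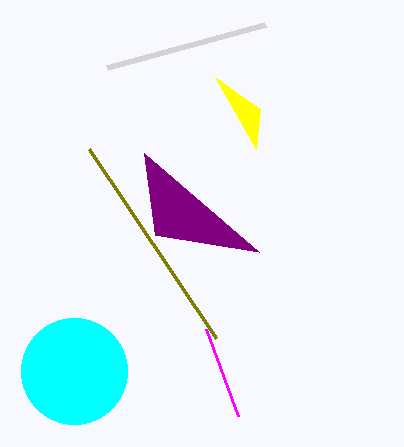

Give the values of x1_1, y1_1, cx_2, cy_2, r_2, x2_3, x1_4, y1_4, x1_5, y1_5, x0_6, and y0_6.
x1_1 = 259, y1_1 = 252, cx_2 = 74, cy_2 = 371, r_2 = 53, x2_3 = 215, x1_4 = 89, y1_4 = 149, x1_5 = 206, y1_5 = 329, x0_6 = 107, y0_6 = 67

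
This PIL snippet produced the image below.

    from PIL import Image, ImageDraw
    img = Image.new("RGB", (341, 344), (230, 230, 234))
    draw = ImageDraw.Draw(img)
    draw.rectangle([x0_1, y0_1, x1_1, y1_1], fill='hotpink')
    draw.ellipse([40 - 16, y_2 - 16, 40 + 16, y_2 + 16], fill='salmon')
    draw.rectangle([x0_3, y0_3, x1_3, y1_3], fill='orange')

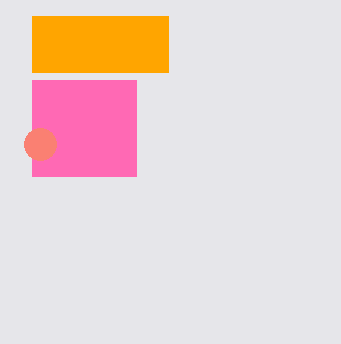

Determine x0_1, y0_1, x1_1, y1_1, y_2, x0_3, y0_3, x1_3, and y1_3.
x0_1 = 32
y0_1 = 80
x1_1 = 136
y1_1 = 176
y_2 = 144
x0_3 = 32
y0_3 = 16
x1_3 = 168
y1_3 = 72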